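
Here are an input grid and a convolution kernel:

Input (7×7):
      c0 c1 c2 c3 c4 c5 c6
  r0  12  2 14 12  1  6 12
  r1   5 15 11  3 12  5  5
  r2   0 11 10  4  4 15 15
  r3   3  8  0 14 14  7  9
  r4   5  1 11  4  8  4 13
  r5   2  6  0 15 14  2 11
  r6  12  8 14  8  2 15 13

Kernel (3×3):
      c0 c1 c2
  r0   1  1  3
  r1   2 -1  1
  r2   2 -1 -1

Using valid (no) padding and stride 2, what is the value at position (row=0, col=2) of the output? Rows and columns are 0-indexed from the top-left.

The receptive field on the input at this output position is [1 6 12 / 12 5 5 / 4 15 15]. Elementwise product with the kernel and sum: 1·1 + 6·1 + 12·3 + 12·2 + 5·-1 + 5·1 + 4·2 + 15·-1 + 15·-1.

45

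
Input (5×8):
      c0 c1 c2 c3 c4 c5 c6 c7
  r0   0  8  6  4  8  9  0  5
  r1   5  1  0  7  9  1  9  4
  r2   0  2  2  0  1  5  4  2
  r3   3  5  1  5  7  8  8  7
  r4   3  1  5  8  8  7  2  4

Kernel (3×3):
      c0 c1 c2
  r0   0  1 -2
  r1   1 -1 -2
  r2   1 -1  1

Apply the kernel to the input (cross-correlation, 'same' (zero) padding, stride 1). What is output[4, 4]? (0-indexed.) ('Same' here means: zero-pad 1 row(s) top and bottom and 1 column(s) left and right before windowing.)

-23

The receptive field on the zero-padded input at this output position is [5 7 8 / 8 8 7 / 0 0 0]. Elementwise product with the kernel and sum: 7·1 + 8·-2 + 8·1 + 8·-1 + 7·-2 + 0·1 + 0·-1 + 0·1.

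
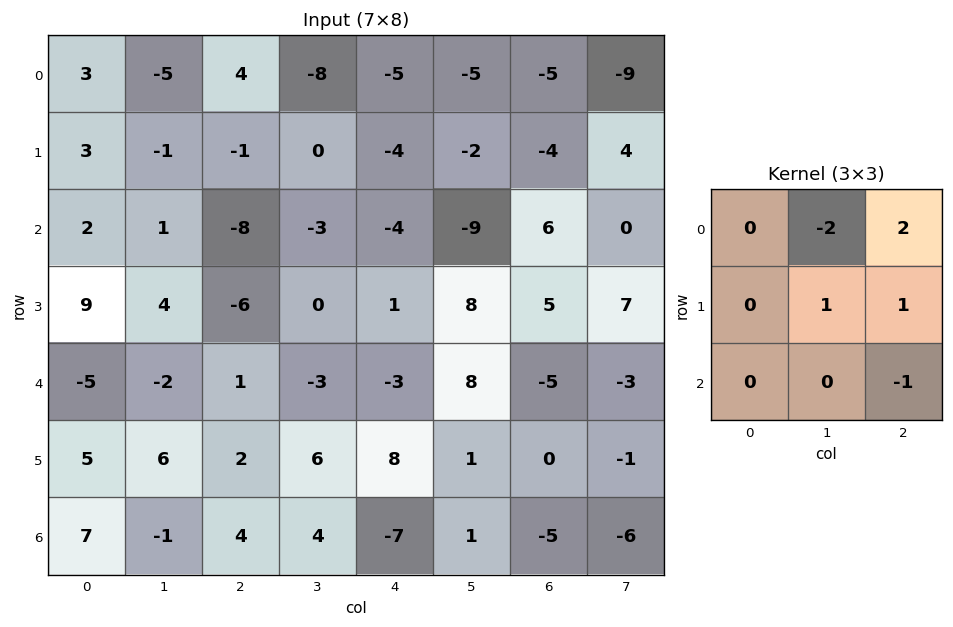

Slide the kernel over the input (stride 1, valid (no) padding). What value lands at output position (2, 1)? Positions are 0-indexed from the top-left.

The receptive field on the input at this output position is [1 -8 -3 / 4 -6 0 / -2 1 -3]. Elementwise product with the kernel and sum: -8·-2 + -3·2 + -6·1 + 0·1 + -3·-1.

7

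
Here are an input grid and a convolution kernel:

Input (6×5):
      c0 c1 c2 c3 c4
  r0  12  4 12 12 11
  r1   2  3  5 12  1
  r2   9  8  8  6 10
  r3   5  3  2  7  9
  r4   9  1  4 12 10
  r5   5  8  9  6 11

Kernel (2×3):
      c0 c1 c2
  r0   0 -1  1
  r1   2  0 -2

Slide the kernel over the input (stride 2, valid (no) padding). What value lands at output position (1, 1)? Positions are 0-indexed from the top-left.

-10

The receptive field on the input at this output position is [8 6 10 / 2 7 9]. Elementwise product with the kernel and sum: 6·-1 + 10·1 + 2·2 + 9·-2.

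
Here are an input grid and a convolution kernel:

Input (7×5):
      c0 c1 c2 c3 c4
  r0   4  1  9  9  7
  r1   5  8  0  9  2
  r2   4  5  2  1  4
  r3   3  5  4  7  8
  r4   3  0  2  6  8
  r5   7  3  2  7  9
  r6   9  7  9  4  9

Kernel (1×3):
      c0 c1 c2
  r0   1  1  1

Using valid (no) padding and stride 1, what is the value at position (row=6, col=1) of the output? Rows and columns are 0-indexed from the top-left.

20

The receptive field on the input at this output position is [7 9 4]. Elementwise product with the kernel and sum: 7·1 + 9·1 + 4·1.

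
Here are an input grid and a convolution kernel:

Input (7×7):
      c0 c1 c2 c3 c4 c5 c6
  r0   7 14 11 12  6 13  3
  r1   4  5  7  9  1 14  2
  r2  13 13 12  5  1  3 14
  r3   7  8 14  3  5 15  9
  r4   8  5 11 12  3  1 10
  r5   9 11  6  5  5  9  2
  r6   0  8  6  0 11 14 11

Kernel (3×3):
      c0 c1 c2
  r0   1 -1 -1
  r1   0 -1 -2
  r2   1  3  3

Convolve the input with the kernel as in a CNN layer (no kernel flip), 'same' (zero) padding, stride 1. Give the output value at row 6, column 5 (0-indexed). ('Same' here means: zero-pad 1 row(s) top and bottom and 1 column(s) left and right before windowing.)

The receptive field on the zero-padded input at this output position is [5 9 2 / 11 14 11 / 0 0 0]. Elementwise product with the kernel and sum: 5·1 + 9·-1 + 2·-1 + 14·-1 + 11·-2 + 0·1 + 0·3 + 0·3.

-42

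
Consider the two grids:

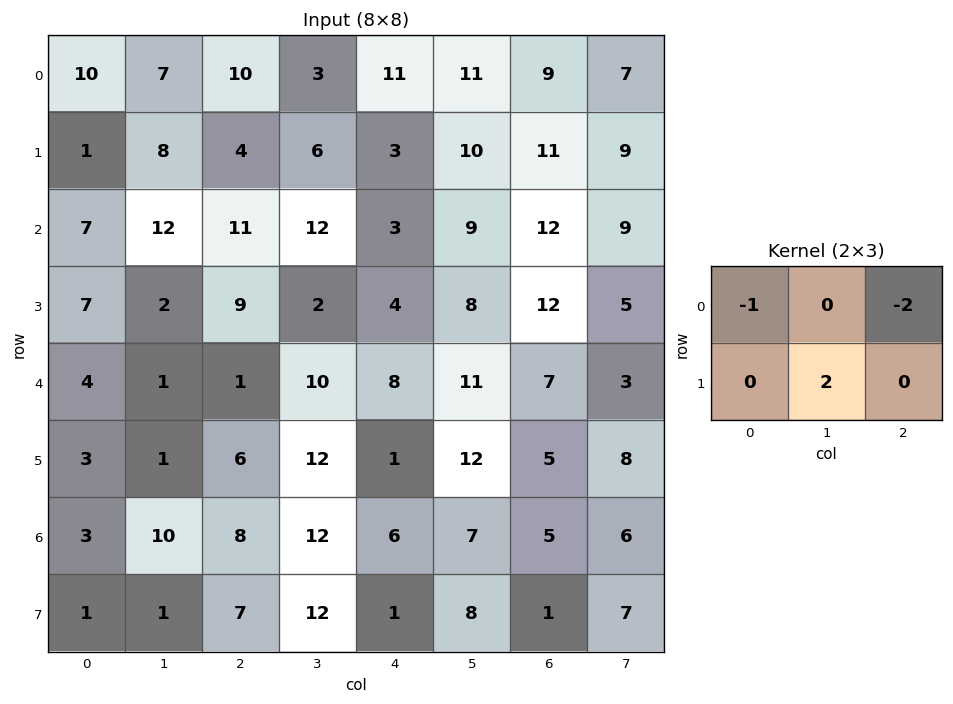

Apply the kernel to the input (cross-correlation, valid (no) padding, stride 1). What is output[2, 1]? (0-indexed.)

-18

The receptive field on the input at this output position is [12 11 12 / 2 9 2]. Elementwise product with the kernel and sum: 12·-1 + 12·-2 + 9·2.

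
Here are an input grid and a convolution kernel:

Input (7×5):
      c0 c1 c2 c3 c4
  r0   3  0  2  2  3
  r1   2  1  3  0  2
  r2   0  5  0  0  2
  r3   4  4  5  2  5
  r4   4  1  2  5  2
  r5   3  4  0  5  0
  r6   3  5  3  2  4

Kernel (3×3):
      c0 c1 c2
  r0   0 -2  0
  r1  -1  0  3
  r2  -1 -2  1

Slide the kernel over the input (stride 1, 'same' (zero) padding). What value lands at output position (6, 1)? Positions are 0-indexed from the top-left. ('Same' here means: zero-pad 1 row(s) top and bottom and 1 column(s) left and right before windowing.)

-2

The receptive field on the zero-padded input at this output position is [3 4 0 / 3 5 3 / 0 0 0]. Elementwise product with the kernel and sum: 4·-2 + 3·-1 + 3·3 + 0·-1 + 0·-2 + 0·1.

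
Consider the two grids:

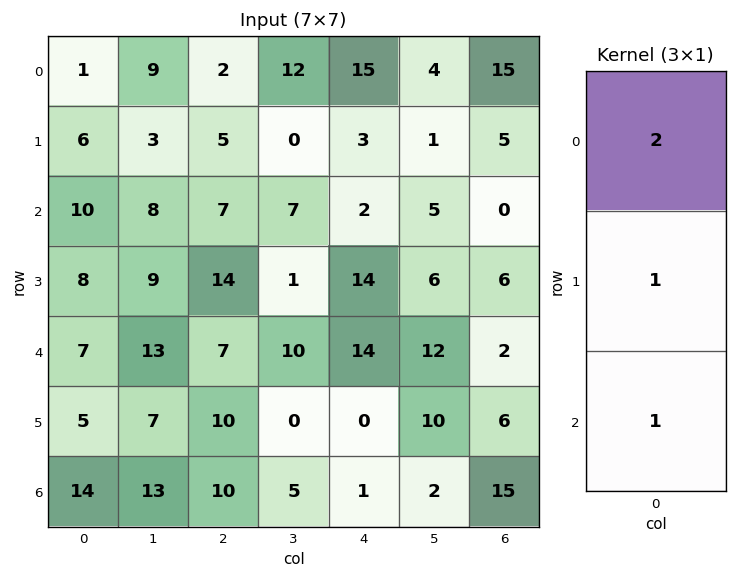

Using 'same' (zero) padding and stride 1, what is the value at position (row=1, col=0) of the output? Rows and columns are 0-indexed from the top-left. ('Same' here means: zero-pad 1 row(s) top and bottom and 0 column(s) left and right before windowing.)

The receptive field on the zero-padded input at this output position is [1 / 6 / 10]. Elementwise product with the kernel and sum: 1·2 + 6·1 + 10·1.

18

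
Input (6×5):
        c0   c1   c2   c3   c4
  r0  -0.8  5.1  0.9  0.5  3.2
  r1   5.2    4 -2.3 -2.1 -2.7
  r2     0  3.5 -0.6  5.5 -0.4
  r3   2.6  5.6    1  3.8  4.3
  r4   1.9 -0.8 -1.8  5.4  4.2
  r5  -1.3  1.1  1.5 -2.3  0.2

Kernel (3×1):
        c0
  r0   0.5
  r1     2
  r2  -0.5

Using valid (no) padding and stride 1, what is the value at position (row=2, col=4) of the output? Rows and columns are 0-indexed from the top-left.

6.3

The receptive field on the input at this output position is [-0.4 / 4.3 / 4.2]. Elementwise product with the kernel and sum: -0.4·0.5 + 4.3·2 + 4.2·-0.5.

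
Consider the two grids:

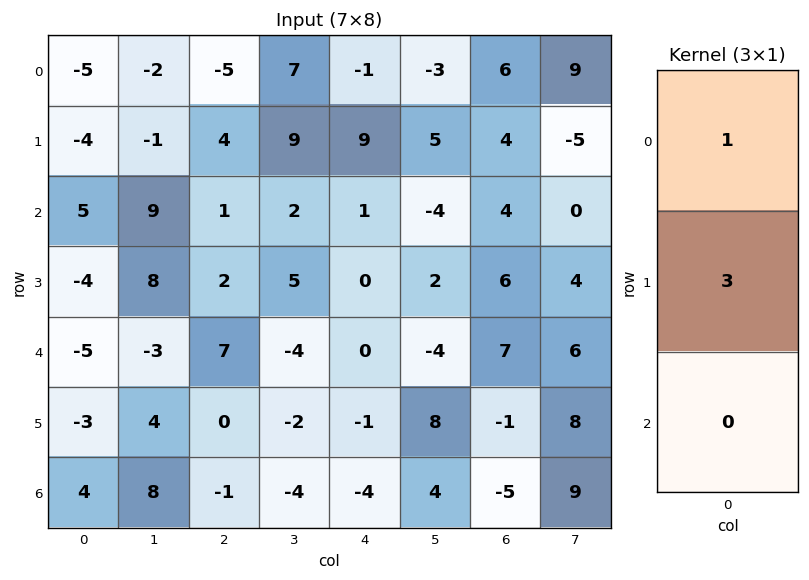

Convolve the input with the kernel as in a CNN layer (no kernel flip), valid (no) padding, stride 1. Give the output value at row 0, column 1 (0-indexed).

-5

The receptive field on the input at this output position is [-2 / -1 / 9]. Elementwise product with the kernel and sum: -2·1 + -1·3.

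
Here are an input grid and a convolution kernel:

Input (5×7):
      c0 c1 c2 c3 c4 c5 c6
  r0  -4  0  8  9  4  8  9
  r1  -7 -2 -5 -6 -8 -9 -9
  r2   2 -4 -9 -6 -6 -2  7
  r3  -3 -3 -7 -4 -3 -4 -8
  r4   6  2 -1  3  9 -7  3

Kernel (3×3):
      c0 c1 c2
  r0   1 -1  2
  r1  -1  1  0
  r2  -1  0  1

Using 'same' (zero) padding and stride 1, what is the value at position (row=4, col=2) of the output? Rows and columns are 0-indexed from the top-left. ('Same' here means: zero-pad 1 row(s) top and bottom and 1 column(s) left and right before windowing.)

The receptive field on the zero-padded input at this output position is [-3 -7 -4 / 2 -1 3 / 0 0 0]. Elementwise product with the kernel and sum: -3·1 + -7·-1 + -4·2 + 2·-1 + -1·1 + 0·-1 + 0·1.

-7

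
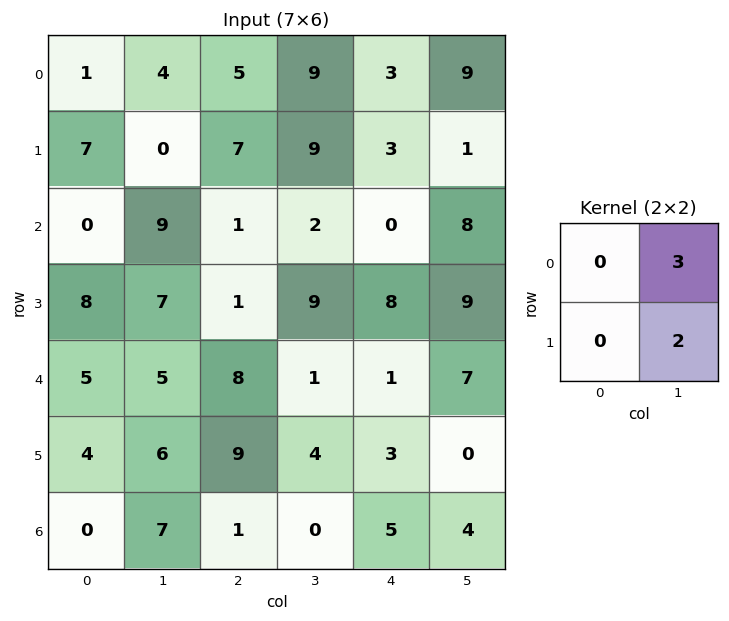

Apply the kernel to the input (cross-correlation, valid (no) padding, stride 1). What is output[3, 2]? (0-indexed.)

29

The receptive field on the input at this output position is [1 9 / 8 1]. Elementwise product with the kernel and sum: 9·3 + 1·2.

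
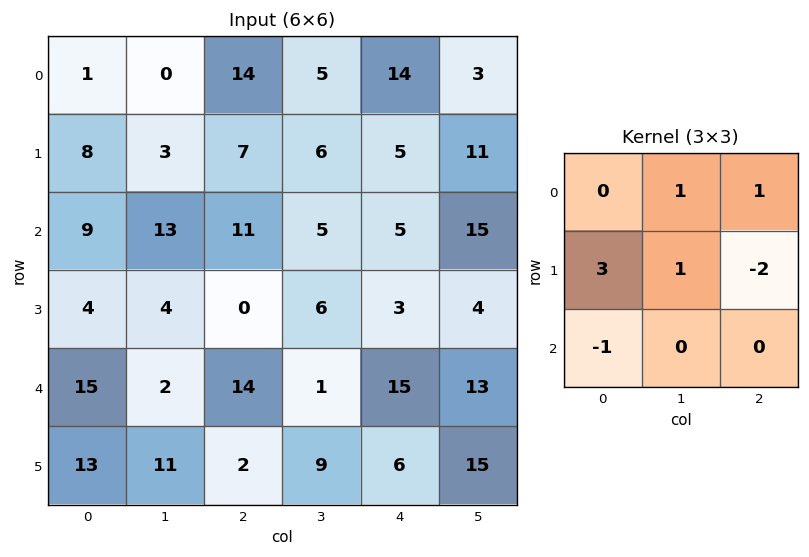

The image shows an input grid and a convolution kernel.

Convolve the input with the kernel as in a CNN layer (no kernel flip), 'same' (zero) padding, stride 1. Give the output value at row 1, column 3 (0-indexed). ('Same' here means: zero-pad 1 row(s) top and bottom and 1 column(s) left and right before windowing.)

25

The receptive field on the zero-padded input at this output position is [14 5 14 / 7 6 5 / 11 5 5]. Elementwise product with the kernel and sum: 5·1 + 14·1 + 7·3 + 6·1 + 5·-2 + 11·-1.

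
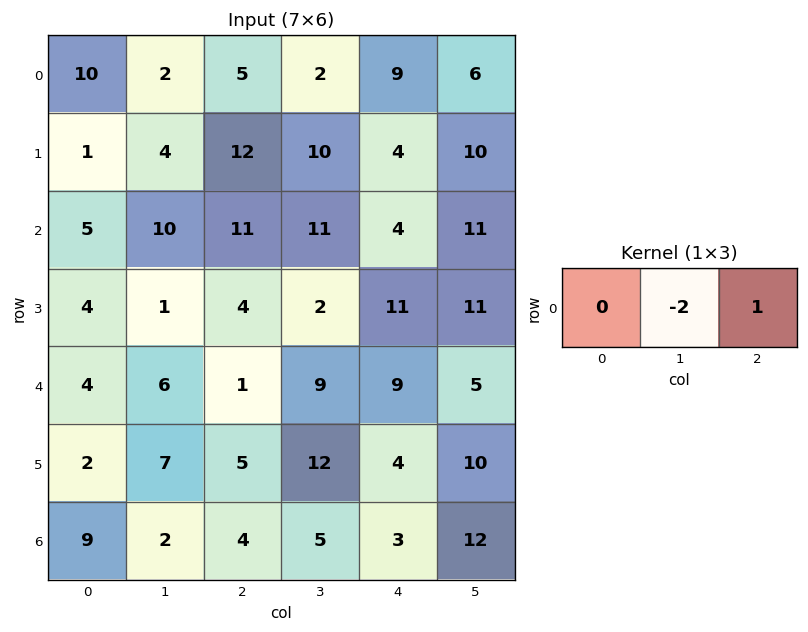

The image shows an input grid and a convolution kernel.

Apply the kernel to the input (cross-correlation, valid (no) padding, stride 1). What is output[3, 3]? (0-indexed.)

The receptive field on the input at this output position is [2 11 11]. Elementwise product with the kernel and sum: 11·-2 + 11·1.

-11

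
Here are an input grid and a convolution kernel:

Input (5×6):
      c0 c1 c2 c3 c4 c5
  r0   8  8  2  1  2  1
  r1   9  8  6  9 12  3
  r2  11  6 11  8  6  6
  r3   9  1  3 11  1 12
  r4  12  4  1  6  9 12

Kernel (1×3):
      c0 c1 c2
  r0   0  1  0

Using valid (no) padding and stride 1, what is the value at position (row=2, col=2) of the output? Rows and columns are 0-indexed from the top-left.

The receptive field on the input at this output position is [11 8 6]. Elementwise product with the kernel and sum: 8·1.

8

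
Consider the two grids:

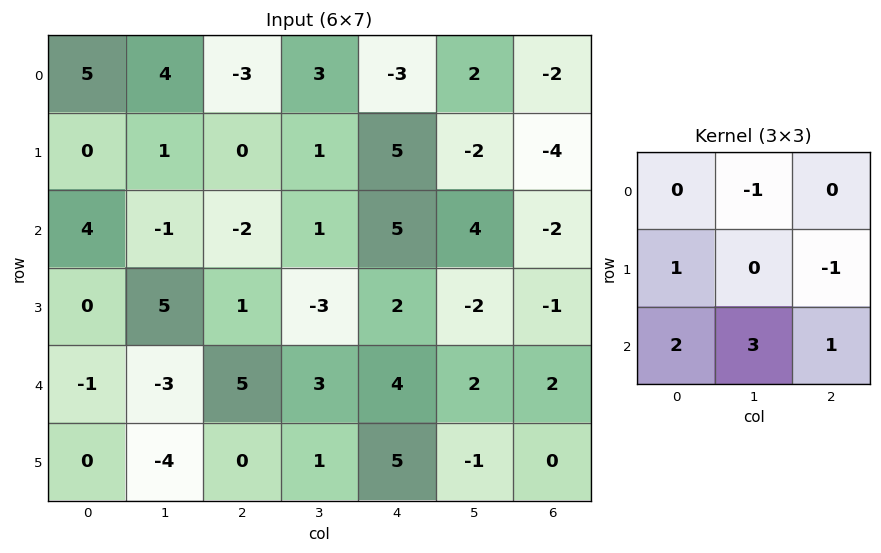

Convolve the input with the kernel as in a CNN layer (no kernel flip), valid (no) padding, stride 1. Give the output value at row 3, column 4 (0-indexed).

The receptive field on the input at this output position is [2 -2 -1 / 4 2 2 / 5 -1 0]. Elementwise product with the kernel and sum: -2·-1 + 4·1 + 2·-1 + 5·2 + -1·3 + 0·1.

11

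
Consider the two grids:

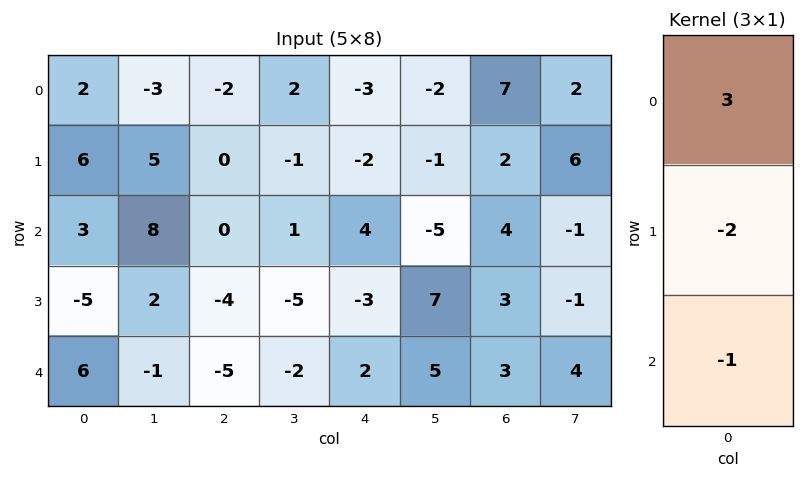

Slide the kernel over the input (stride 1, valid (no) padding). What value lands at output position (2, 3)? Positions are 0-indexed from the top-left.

15

The receptive field on the input at this output position is [1 / -5 / -2]. Elementwise product with the kernel and sum: 1·3 + -5·-2 + -2·-1.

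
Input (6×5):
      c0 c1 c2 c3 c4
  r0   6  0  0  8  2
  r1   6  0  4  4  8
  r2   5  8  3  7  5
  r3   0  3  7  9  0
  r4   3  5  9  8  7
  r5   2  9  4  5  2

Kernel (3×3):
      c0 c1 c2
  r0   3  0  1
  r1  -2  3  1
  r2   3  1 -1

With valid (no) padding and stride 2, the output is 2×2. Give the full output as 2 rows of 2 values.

30 25
39 55

Output[0,0]: The receptive field on the input at this output position is [6 0 0 / 6 0 4 / 5 8 3]. Elementwise product with the kernel and sum: 6·3 + 0·1 + 6·-2 + 0·3 + 4·1 + 5·3 + 8·1 + 3·-1.
Output[0,1]: The receptive field on the input at this output position is [0 8 2 / 4 4 8 / 3 7 5]. Elementwise product with the kernel and sum: 0·3 + 2·1 + 4·-2 + 4·3 + 8·1 + 3·3 + 7·1 + 5·-1.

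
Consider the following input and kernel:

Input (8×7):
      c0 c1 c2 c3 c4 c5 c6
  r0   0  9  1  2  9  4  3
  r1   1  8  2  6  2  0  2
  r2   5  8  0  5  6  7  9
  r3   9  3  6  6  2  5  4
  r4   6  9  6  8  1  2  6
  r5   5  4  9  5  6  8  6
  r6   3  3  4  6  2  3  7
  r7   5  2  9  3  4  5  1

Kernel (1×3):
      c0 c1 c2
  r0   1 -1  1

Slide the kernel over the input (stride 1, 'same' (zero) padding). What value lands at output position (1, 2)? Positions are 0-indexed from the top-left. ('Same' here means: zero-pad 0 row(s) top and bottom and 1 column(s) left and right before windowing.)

The receptive field on the zero-padded input at this output position is [8 2 6]. Elementwise product with the kernel and sum: 8·1 + 2·-1 + 6·1.

12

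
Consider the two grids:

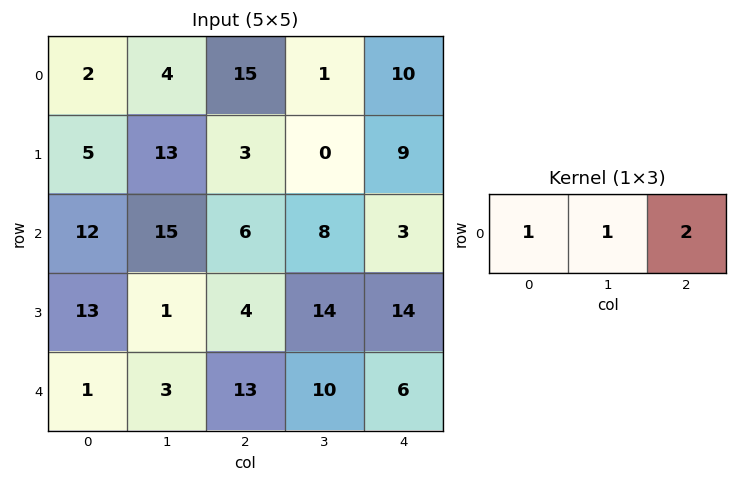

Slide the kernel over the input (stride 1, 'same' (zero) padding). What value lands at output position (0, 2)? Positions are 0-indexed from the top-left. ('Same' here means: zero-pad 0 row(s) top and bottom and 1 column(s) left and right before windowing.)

The receptive field on the zero-padded input at this output position is [4 15 1]. Elementwise product with the kernel and sum: 4·1 + 15·1 + 1·2.

21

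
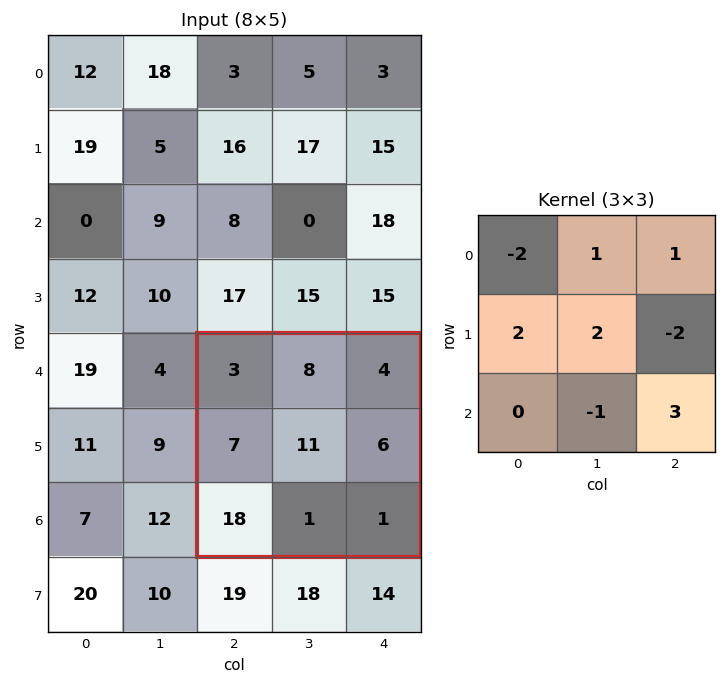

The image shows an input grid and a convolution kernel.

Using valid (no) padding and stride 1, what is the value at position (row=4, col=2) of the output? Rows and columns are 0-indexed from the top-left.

The receptive field on the input at this output position is [3 8 4 / 7 11 6 / 18 1 1]. Elementwise product with the kernel and sum: 3·-2 + 8·1 + 4·1 + 7·2 + 11·2 + 6·-2 + 1·-1 + 1·3.

32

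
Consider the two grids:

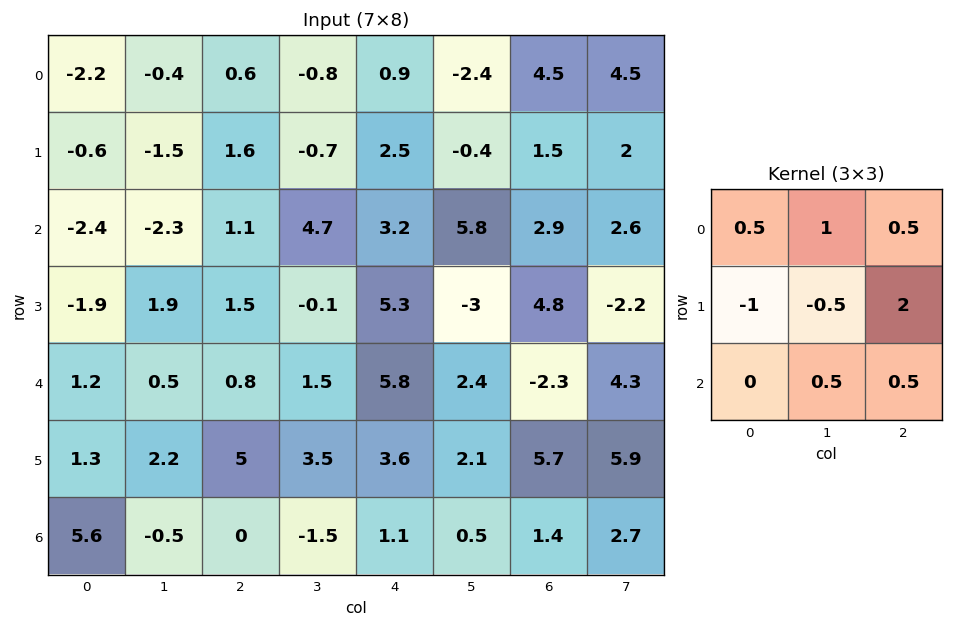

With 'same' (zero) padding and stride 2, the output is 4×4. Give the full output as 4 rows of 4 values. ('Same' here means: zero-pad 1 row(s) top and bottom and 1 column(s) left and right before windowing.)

Output[0,0]: The receptive field on the zero-padded input at this output position is [0 0 0 / 0 -2.2 -0.4 / 0 -0.6 -1.5]. Elementwise product with the kernel and sum: 0·0.5 + 0·1 + 0·0.5 + 0·-1 + -2.2·-0.5 + -0.4·2 + -0.6·0.5 + -1.5·0.5.

-0.75 -1.05 -3.4 10.9
-4.75 12.35 8.4 1.55
1.2 8.75 7 15.35
-1.4 5.35 8.35 13.9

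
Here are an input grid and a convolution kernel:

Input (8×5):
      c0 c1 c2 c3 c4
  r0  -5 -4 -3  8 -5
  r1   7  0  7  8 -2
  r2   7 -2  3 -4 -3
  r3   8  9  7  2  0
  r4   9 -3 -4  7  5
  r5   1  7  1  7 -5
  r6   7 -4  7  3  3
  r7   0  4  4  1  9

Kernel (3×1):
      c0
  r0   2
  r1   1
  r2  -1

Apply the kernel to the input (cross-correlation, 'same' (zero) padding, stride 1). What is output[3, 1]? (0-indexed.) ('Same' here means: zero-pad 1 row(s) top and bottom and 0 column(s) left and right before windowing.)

8

The receptive field on the zero-padded input at this output position is [-2 / 9 / -3]. Elementwise product with the kernel and sum: -2·2 + 9·1 + -3·-1.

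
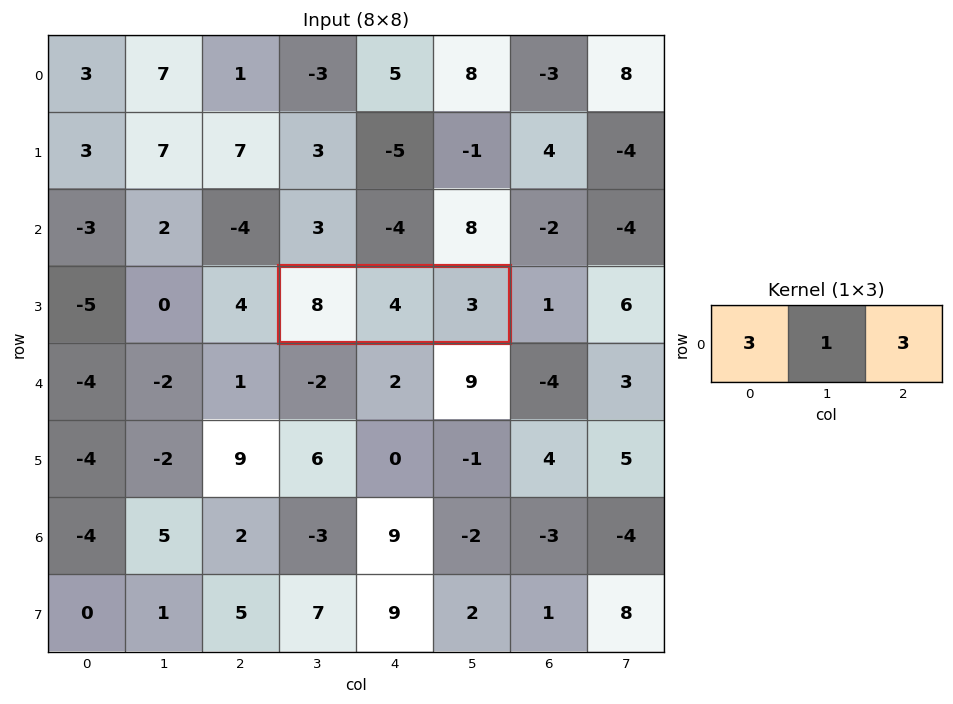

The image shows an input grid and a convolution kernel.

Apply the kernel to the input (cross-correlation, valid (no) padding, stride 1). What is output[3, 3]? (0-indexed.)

The receptive field on the input at this output position is [8 4 3]. Elementwise product with the kernel and sum: 8·3 + 4·1 + 3·3.

37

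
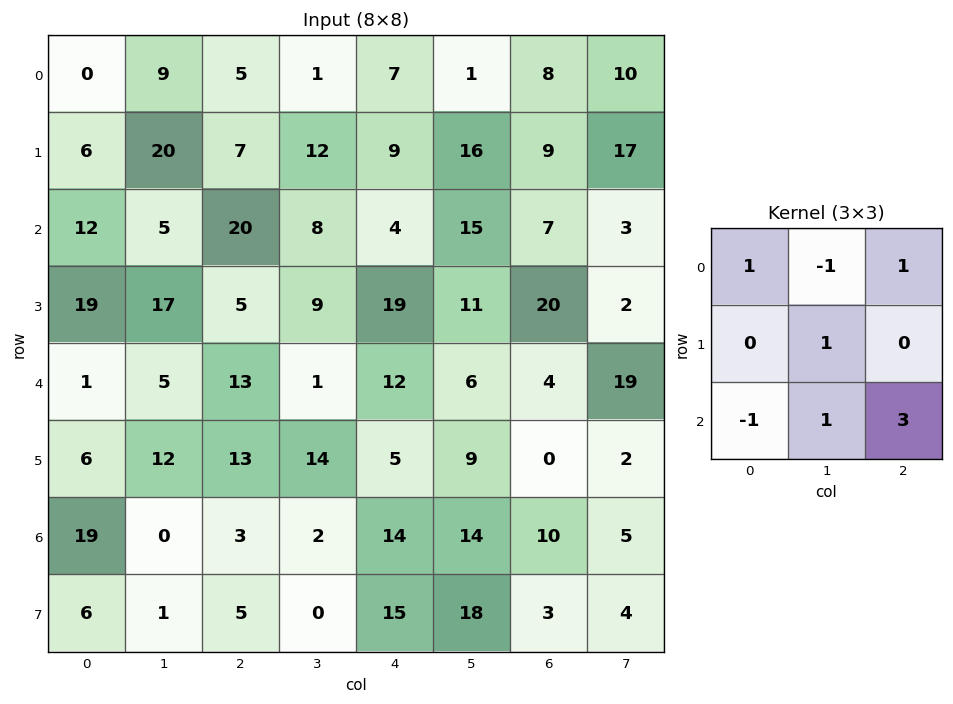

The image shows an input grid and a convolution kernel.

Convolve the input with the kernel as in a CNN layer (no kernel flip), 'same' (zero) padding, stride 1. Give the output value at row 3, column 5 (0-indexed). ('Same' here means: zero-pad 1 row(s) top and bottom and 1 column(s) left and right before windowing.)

The receptive field on the zero-padded input at this output position is [4 15 7 / 19 11 20 / 12 6 4]. Elementwise product with the kernel and sum: 4·1 + 15·-1 + 7·1 + 11·1 + 12·-1 + 6·1 + 4·3.

13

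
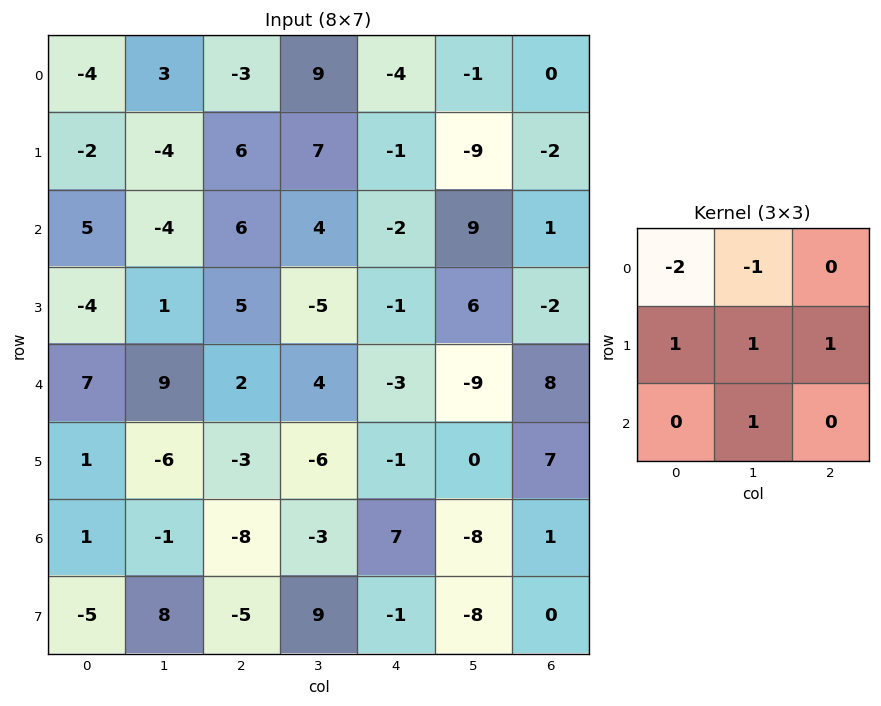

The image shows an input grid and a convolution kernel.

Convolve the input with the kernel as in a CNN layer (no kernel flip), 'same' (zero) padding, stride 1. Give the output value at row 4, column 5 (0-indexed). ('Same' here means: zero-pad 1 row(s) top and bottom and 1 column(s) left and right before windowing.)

The receptive field on the zero-padded input at this output position is [-1 6 -2 / -3 -9 8 / -1 0 7]. Elementwise product with the kernel and sum: -1·-2 + 6·-1 + -3·1 + -9·1 + 8·1 + 0·1.

-8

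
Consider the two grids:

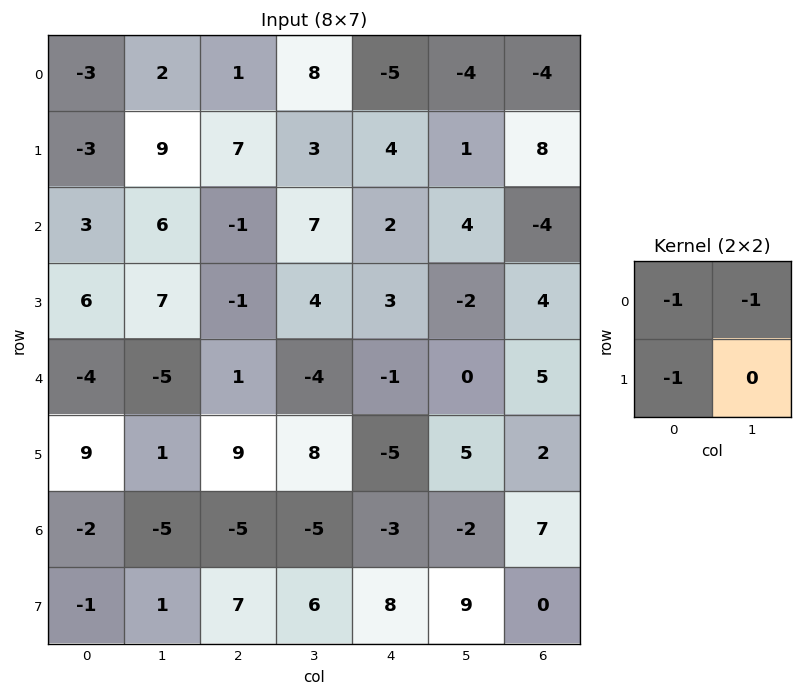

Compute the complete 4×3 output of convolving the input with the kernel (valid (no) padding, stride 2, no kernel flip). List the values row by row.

Output[0,0]: The receptive field on the input at this output position is [-3 2 / -3 9]. Elementwise product with the kernel and sum: -3·-1 + 2·-1 + -3·-1.

4 -16 5
-15 -5 -9
0 -6 6
8 3 -3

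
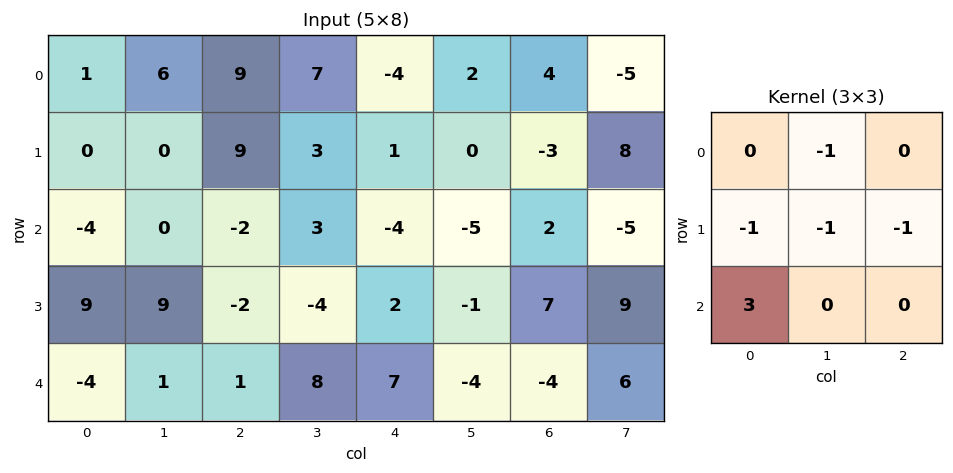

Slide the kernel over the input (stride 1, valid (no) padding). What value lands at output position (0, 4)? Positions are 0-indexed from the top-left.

-12

The receptive field on the input at this output position is [-4 2 4 / 1 0 -3 / -4 -5 2]. Elementwise product with the kernel and sum: 2·-1 + 1·-1 + 0·-1 + -3·-1 + -4·3.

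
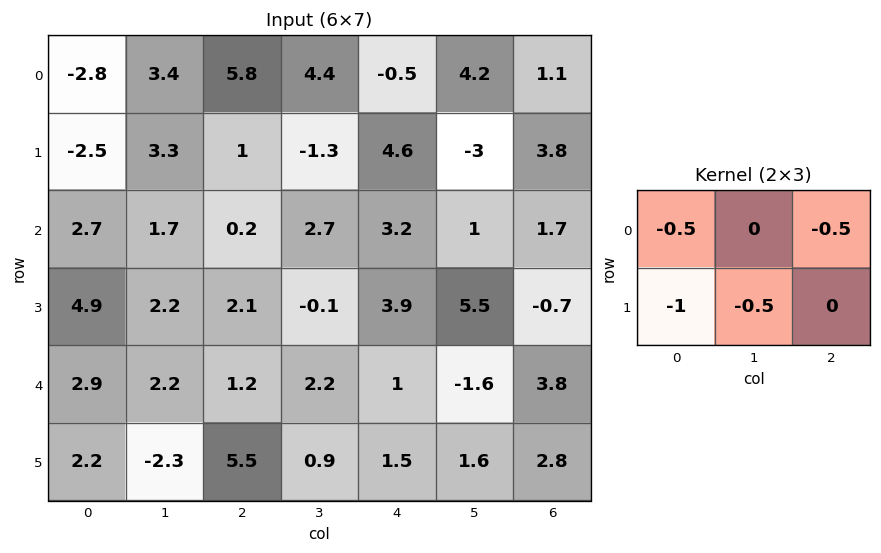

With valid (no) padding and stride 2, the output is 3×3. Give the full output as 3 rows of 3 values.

-0.65 -3 -3.4
-7.45 -3.75 -9.1
-3.1 -7.05 -4.7

Output[0,0]: The receptive field on the input at this output position is [-2.8 3.4 5.8 / -2.5 3.3 1]. Elementwise product with the kernel and sum: -2.8·-0.5 + 5.8·-0.5 + -2.5·-1 + 3.3·-0.5.
Output[0,1]: The receptive field on the input at this output position is [5.8 4.4 -0.5 / 1 -1.3 4.6]. Elementwise product with the kernel and sum: 5.8·-0.5 + -0.5·-0.5 + 1·-1 + -1.3·-0.5.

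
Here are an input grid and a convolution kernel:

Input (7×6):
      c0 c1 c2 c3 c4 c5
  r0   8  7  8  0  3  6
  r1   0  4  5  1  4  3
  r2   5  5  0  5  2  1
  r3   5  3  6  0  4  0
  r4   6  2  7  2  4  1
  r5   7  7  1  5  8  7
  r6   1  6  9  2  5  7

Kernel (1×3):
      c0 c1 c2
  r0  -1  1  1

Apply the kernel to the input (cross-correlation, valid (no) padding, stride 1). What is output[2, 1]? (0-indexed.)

0

The receptive field on the input at this output position is [5 0 5]. Elementwise product with the kernel and sum: 5·-1 + 0·1 + 5·1.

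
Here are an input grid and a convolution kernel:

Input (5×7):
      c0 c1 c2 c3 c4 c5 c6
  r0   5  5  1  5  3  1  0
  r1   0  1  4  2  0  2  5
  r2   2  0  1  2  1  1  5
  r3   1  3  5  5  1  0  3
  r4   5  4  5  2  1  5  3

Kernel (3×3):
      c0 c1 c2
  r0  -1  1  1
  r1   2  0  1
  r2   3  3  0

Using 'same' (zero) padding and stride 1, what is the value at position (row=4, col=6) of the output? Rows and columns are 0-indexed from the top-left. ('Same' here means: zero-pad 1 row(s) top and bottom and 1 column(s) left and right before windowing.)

The receptive field on the zero-padded input at this output position is [0 3 0 / 5 3 0 / 0 0 0]. Elementwise product with the kernel and sum: 0·-1 + 3·1 + 0·1 + 5·2 + 0·1 + 0·3 + 0·3.

13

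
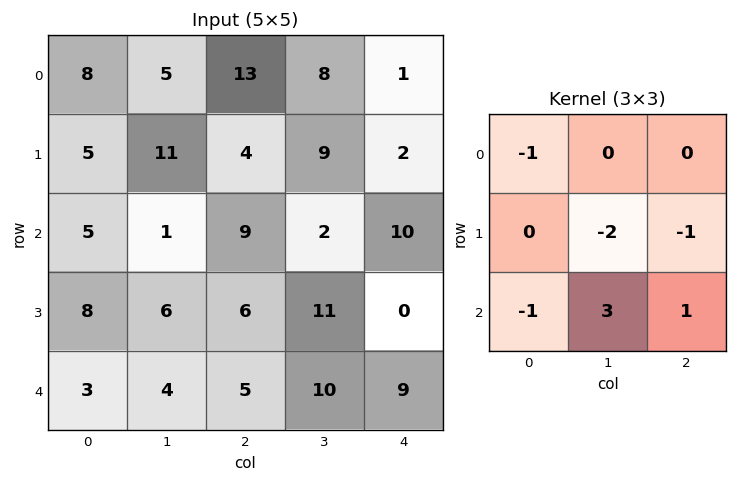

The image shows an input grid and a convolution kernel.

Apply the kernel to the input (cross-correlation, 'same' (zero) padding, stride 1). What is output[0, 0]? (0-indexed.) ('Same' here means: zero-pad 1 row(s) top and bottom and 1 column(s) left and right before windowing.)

5

The receptive field on the zero-padded input at this output position is [0 0 0 / 0 8 5 / 0 5 11]. Elementwise product with the kernel and sum: 0·-1 + 8·-2 + 5·-1 + 0·-1 + 5·3 + 11·1.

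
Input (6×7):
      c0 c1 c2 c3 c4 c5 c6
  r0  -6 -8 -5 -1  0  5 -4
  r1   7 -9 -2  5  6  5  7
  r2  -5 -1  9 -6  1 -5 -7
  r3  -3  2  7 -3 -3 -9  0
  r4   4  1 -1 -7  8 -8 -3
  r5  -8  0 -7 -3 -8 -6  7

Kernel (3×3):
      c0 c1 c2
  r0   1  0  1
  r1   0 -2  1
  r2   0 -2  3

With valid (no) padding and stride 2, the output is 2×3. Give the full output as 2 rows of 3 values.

34 6 -18
2 51 19

Output[0,0]: The receptive field on the input at this output position is [-6 -8 -5 / 7 -9 -2 / -5 -1 9]. Elementwise product with the kernel and sum: -6·1 + -5·1 + -9·-2 + -2·1 + -1·-2 + 9·3.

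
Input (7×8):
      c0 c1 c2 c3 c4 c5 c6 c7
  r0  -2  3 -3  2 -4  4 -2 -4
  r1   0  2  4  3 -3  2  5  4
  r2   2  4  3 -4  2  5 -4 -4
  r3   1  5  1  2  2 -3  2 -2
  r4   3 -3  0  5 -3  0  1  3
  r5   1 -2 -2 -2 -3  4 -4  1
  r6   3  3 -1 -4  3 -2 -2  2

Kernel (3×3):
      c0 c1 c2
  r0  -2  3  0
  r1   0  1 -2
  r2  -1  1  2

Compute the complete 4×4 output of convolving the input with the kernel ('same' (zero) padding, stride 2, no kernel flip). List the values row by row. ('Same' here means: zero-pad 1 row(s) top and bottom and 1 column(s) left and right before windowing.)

Output[0,0]: The receptive field on the zero-padded input at this output position is [0 0 0 / 0 -2 3 / 0 0 2]. Elementwise product with the kernel and sum: 0·-2 + 0·3 + -2·1 + 3·-2 + 0·-1 + 0·1 + 2·2.

-4 1 -14 17
5 19 -29 16
9 -21 6 1
0 5 2 -26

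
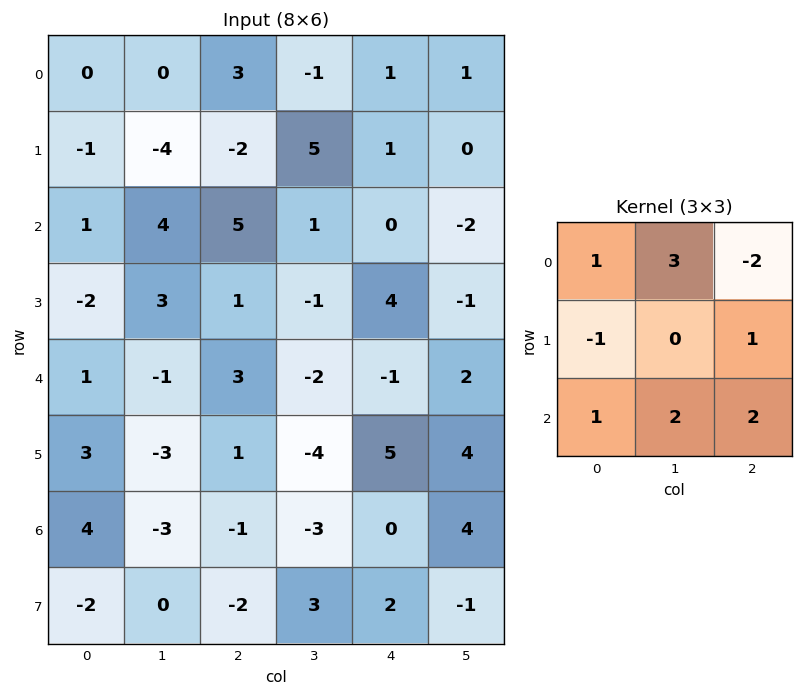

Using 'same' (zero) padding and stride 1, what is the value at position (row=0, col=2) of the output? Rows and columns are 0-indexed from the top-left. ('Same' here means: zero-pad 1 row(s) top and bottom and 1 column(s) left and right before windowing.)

The receptive field on the zero-padded input at this output position is [0 0 0 / 0 3 -1 / -4 -2 5]. Elementwise product with the kernel and sum: 0·1 + 0·3 + 0·-2 + 0·-1 + -1·1 + -4·1 + -2·2 + 5·2.

1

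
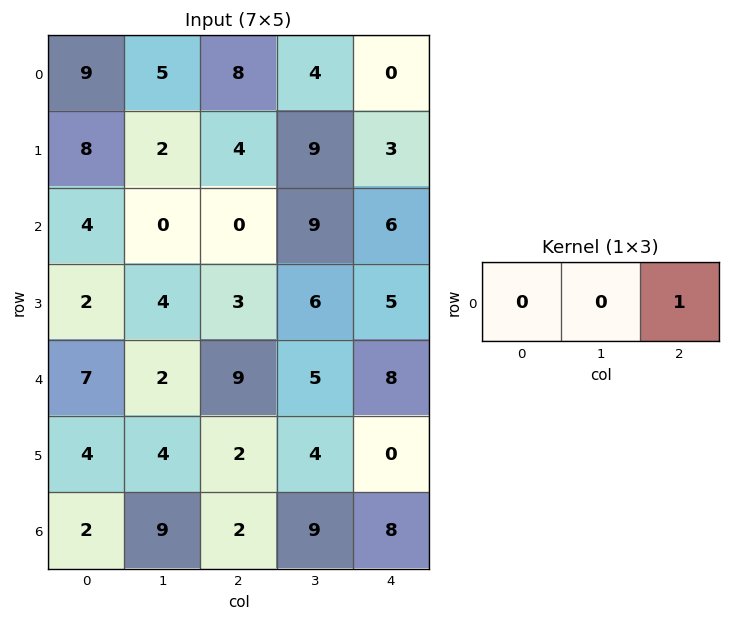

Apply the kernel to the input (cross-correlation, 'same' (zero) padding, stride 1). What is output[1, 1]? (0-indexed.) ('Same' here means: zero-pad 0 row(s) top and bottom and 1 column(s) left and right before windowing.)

4

The receptive field on the zero-padded input at this output position is [8 2 4]. Elementwise product with the kernel and sum: 4·1.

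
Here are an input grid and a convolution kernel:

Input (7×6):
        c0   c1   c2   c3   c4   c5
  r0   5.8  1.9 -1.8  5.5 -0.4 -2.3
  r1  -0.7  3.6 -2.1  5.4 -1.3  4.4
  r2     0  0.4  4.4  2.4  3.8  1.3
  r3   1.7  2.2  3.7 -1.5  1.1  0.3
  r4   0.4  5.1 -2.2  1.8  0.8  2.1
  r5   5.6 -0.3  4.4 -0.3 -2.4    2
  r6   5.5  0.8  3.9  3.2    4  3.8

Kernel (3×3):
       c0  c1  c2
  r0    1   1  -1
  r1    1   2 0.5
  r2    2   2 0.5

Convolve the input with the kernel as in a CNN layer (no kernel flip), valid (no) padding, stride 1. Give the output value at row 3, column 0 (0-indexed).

22.5

The receptive field on the input at this output position is [1.7 2.2 3.7 / 0.4 5.1 -2.2 / 5.6 -0.3 4.4]. Elementwise product with the kernel and sum: 1.7·1 + 2.2·1 + 3.7·-1 + 0.4·1 + 5.1·2 + -2.2·0.5 + 5.6·2 + -0.3·2 + 4.4·0.5.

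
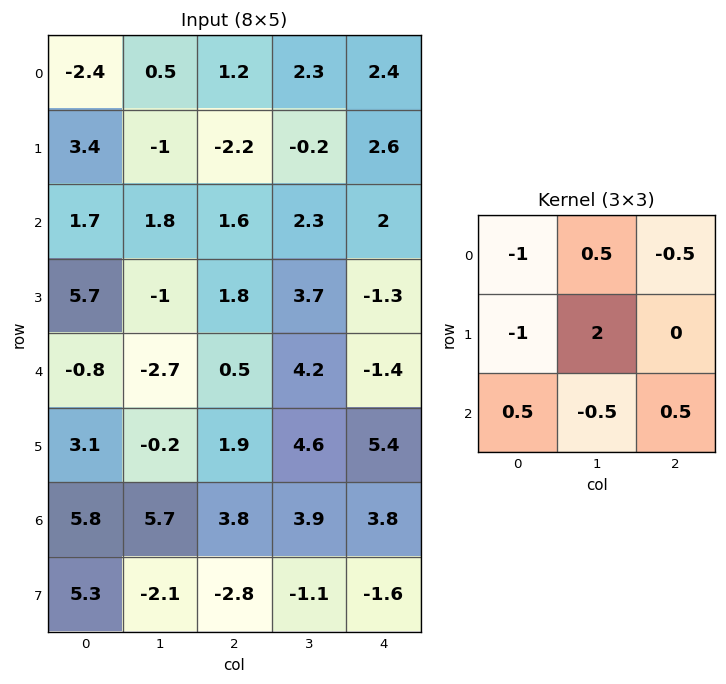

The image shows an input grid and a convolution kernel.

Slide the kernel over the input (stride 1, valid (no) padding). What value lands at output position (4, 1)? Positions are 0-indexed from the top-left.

7.75

The receptive field on the input at this output position is [-2.7 0.5 4.2 / -0.2 1.9 4.6 / 5.7 3.8 3.9]. Elementwise product with the kernel and sum: -2.7·-1 + 0.5·0.5 + 4.2·-0.5 + -0.2·-1 + 1.9·2 + 5.7·0.5 + 3.8·-0.5 + 3.9·0.5.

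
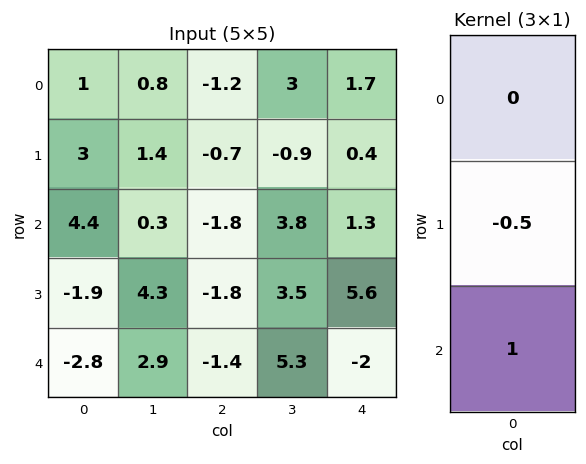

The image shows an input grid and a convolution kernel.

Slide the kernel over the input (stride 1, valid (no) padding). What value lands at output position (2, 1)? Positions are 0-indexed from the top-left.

The receptive field on the input at this output position is [0.3 / 4.3 / 2.9]. Elementwise product with the kernel and sum: 4.3·-0.5 + 2.9·1.

0.75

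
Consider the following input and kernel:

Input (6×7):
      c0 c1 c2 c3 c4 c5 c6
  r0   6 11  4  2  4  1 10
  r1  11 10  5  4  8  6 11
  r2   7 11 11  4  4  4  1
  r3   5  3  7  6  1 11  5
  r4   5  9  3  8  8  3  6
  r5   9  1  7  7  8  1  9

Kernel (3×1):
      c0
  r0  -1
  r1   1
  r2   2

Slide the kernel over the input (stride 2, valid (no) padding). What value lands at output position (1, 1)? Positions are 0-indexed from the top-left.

2

The receptive field on the input at this output position is [11 / 7 / 3]. Elementwise product with the kernel and sum: 11·-1 + 7·1 + 3·2.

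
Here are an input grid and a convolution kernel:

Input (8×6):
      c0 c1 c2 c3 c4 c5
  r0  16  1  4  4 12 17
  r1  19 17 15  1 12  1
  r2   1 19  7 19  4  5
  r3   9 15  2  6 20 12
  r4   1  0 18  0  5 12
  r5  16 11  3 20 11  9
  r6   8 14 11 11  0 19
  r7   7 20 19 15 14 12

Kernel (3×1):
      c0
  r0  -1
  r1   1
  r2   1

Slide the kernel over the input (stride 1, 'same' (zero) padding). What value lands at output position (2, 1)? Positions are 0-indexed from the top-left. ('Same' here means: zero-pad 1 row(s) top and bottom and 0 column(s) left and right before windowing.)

17

The receptive field on the zero-padded input at this output position is [17 / 19 / 15]. Elementwise product with the kernel and sum: 17·-1 + 19·1 + 15·1.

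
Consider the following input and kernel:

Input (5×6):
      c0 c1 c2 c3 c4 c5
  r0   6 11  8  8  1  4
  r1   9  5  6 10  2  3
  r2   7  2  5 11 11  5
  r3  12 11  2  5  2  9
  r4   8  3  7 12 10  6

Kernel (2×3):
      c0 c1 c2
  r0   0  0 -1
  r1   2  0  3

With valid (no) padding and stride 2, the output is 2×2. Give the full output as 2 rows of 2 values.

28 17
25 -1

Output[0,0]: The receptive field on the input at this output position is [6 11 8 / 9 5 6]. Elementwise product with the kernel and sum: 8·-1 + 9·2 + 6·3.
Output[0,1]: The receptive field on the input at this output position is [8 8 1 / 6 10 2]. Elementwise product with the kernel and sum: 1·-1 + 6·2 + 2·3.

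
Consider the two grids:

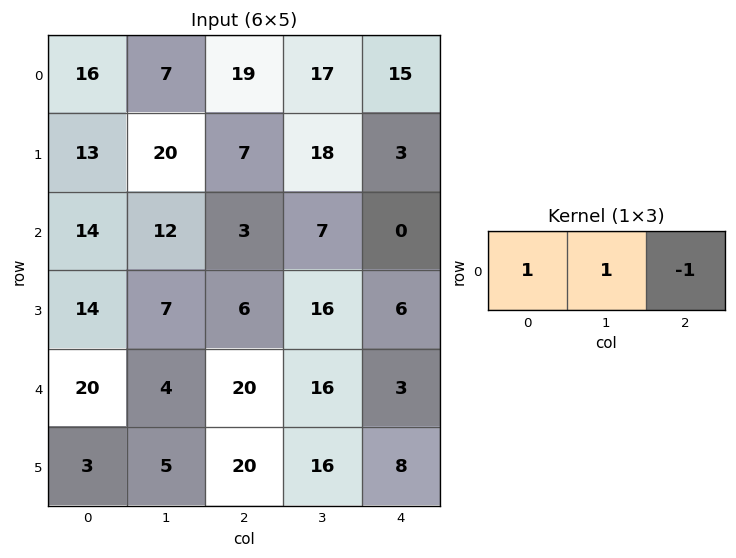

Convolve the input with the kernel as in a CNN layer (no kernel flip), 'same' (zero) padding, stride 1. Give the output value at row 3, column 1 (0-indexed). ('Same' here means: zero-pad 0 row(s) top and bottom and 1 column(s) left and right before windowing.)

The receptive field on the zero-padded input at this output position is [14 7 6]. Elementwise product with the kernel and sum: 14·1 + 7·1 + 6·-1.

15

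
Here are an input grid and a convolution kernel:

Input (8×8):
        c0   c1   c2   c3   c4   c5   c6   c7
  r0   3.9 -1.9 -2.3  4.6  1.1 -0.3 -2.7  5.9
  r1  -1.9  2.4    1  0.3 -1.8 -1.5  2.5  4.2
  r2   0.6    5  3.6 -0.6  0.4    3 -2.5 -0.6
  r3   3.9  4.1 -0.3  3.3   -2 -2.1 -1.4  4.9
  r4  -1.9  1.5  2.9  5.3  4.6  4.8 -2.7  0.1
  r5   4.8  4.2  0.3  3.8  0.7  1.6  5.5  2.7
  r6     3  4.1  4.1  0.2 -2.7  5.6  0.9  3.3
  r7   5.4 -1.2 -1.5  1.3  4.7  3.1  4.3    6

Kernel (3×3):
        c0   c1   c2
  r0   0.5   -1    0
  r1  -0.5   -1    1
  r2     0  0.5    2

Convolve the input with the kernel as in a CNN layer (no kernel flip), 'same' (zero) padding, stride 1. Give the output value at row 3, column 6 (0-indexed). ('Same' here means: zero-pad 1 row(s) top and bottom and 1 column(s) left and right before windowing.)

10.2

The receptive field on the zero-padded input at this output position is [3 -2.5 -0.6 / -2.1 -1.4 4.9 / 4.8 -2.7 0.1]. Elementwise product with the kernel and sum: 3·0.5 + -2.5·-1 + -2.1·-0.5 + -1.4·-1 + 4.9·1 + -2.7·0.5 + 0.1·2.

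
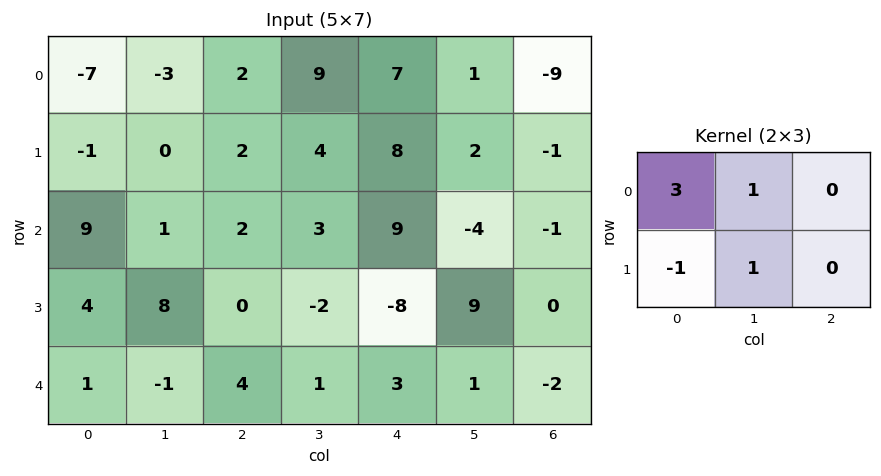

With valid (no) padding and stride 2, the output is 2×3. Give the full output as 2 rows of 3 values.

-23 17 16
32 7 40

Output[0,0]: The receptive field on the input at this output position is [-7 -3 2 / -1 0 2]. Elementwise product with the kernel and sum: -7·3 + -3·1 + -1·-1 + 0·1.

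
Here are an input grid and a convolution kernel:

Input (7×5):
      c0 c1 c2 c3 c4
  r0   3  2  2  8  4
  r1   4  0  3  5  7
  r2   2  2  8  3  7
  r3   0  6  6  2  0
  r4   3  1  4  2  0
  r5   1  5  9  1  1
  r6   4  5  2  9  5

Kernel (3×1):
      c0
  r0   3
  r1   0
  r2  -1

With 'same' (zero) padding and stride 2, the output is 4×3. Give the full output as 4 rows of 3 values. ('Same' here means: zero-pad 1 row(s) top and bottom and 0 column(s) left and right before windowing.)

Output[0,0]: The receptive field on the zero-padded input at this output position is [0 / 3 / 4]. Elementwise product with the kernel and sum: 0·3 + 4·-1.
Output[0,1]: The receptive field on the zero-padded input at this output position is [0 / 2 / 3]. Elementwise product with the kernel and sum: 0·3 + 3·-1.

-4 -3 -7
12 3 21
-1 9 -1
3 27 3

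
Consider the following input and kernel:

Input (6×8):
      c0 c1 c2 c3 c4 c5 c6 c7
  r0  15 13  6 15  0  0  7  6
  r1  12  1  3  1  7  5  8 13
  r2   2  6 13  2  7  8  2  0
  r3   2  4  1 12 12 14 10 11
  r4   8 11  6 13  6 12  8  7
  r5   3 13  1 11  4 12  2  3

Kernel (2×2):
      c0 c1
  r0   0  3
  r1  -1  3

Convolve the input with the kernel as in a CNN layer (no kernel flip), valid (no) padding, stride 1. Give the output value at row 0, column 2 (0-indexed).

The receptive field on the input at this output position is [6 15 / 3 1]. Elementwise product with the kernel and sum: 15·3 + 3·-1 + 1·3.

45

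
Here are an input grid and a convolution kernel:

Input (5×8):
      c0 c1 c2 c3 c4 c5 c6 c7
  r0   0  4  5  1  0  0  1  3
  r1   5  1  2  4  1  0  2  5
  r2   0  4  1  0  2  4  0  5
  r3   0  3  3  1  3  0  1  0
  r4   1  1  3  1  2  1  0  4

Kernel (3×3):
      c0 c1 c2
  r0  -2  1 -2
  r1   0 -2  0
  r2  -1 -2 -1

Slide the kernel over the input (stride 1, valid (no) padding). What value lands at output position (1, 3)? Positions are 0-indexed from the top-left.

-18

The receptive field on the input at this output position is [4 1 0 / 0 2 4 / 1 3 0]. Elementwise product with the kernel and sum: 4·-2 + 1·1 + 0·-2 + 2·-2 + 1·-1 + 3·-2 + 0·-1.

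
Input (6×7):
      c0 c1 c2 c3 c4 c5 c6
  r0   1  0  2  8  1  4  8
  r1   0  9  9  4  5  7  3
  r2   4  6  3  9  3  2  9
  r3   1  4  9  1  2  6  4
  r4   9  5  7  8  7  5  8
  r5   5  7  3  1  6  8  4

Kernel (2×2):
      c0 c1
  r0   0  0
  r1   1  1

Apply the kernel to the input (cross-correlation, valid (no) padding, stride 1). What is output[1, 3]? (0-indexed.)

12

The receptive field on the input at this output position is [4 5 / 9 3]. Elementwise product with the kernel and sum: 9·1 + 3·1.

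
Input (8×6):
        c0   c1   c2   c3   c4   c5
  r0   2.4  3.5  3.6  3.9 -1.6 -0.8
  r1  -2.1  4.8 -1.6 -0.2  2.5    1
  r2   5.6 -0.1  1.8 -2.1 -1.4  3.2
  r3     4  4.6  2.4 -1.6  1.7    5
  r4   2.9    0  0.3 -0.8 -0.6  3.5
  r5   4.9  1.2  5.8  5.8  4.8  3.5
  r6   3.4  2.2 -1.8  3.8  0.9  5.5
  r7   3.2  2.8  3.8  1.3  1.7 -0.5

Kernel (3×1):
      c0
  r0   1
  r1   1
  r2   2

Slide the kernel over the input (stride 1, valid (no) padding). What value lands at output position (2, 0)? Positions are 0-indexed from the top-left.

The receptive field on the input at this output position is [5.6 / 4 / 2.9]. Elementwise product with the kernel and sum: 5.6·1 + 4·1 + 2.9·2.

15.4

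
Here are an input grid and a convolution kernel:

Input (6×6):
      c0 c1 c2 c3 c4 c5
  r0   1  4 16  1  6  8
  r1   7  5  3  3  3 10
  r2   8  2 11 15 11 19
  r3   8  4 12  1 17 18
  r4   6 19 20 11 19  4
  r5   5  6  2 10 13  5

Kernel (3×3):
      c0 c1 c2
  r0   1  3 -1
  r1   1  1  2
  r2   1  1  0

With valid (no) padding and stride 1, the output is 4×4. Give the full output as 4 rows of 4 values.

25 78 51 63
63 70 70 84
64 77 123 113
84 108 79 95

Output[0,0]: The receptive field on the input at this output position is [1 4 16 / 7 5 3 / 8 2 11]. Elementwise product with the kernel and sum: 1·1 + 4·3 + 16·-1 + 7·1 + 5·1 + 3·2 + 8·1 + 2·1.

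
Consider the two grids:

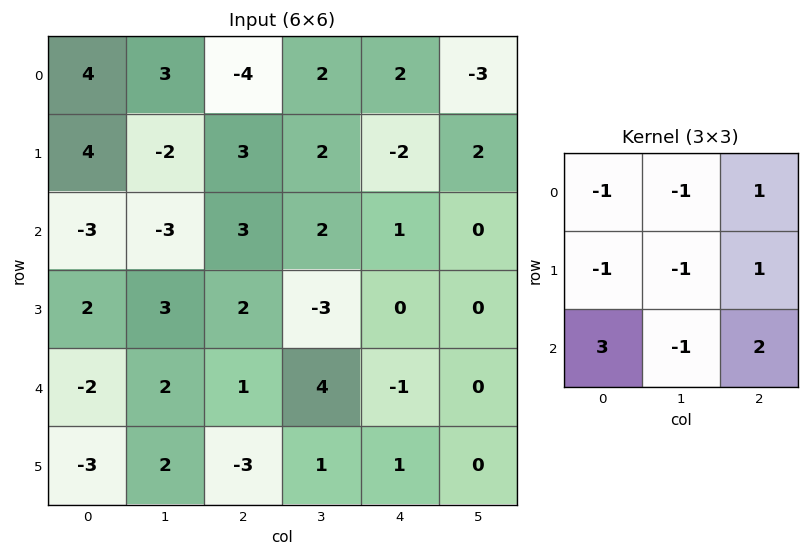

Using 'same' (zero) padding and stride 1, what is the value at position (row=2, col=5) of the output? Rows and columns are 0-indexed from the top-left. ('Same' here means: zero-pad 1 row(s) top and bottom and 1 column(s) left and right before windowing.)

The receptive field on the zero-padded input at this output position is [-2 2 0 / 1 0 0 / 0 0 0]. Elementwise product with the kernel and sum: -2·-1 + 2·-1 + 0·1 + 1·-1 + 0·-1 + 0·1 + 0·3 + 0·-1 + 0·2.

-1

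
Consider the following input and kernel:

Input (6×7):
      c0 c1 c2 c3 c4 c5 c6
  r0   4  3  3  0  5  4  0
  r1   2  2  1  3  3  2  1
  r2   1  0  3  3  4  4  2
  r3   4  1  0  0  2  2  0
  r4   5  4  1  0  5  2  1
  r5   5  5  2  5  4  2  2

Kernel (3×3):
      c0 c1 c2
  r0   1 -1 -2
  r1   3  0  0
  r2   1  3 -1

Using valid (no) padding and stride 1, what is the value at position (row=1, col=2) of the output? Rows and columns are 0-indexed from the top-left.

-1

The receptive field on the input at this output position is [1 3 3 / 3 3 4 / 0 0 2]. Elementwise product with the kernel and sum: 1·1 + 3·-1 + 3·-2 + 3·3 + 0·1 + 0·3 + 2·-1.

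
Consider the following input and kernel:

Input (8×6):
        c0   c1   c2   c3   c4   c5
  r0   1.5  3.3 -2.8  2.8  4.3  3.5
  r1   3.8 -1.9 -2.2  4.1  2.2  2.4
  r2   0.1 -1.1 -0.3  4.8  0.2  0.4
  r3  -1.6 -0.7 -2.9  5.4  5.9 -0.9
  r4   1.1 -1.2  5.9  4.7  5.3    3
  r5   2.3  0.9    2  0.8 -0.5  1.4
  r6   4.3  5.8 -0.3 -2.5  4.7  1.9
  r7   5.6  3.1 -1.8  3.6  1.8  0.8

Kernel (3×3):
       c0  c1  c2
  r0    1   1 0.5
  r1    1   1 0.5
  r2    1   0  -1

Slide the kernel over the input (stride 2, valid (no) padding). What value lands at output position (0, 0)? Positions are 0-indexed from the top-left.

The receptive field on the input at this output position is [1.5 3.3 -2.8 / 3.8 -1.9 -2.2 / 0.1 -1.1 -0.3]. Elementwise product with the kernel and sum: 1.5·1 + 3.3·1 + -2.8·0.5 + 3.8·1 + -1.9·1 + -2.2·0.5 + 0.1·1 + -0.3·-1.

4.6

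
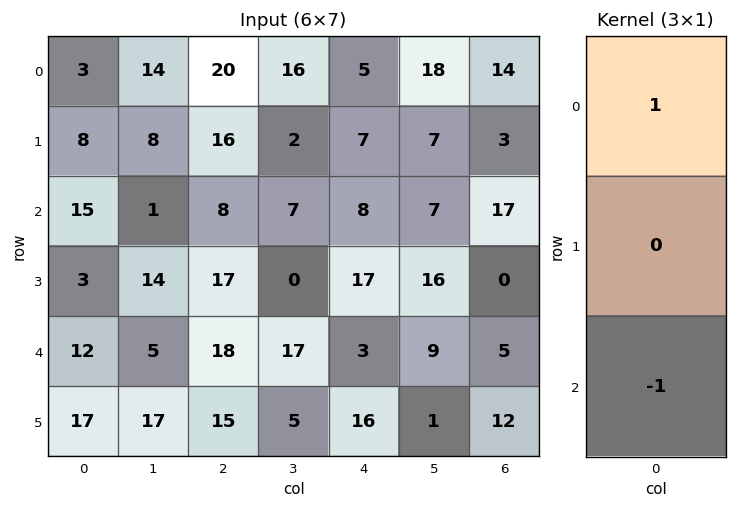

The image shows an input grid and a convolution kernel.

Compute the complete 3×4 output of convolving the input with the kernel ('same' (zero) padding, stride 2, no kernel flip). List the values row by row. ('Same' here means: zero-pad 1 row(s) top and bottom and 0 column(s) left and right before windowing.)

Output[0,0]: The receptive field on the zero-padded input at this output position is [0 / 3 / 8]. Elementwise product with the kernel and sum: 0·1 + 8·-1.

-8 -16 -7 -3
5 -1 -10 3
-14 2 1 -12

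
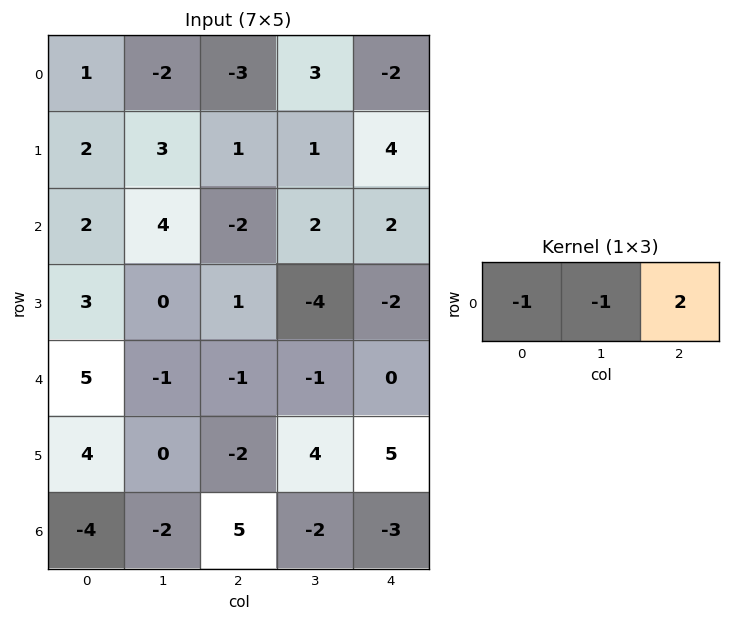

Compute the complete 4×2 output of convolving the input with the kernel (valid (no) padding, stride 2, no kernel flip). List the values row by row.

-5 -4
-10 4
-6 2
16 -9

Output[0,0]: The receptive field on the input at this output position is [1 -2 -3]. Elementwise product with the kernel and sum: 1·-1 + -2·-1 + -3·2.
Output[0,1]: The receptive field on the input at this output position is [-3 3 -2]. Elementwise product with the kernel and sum: -3·-1 + 3·-1 + -2·2.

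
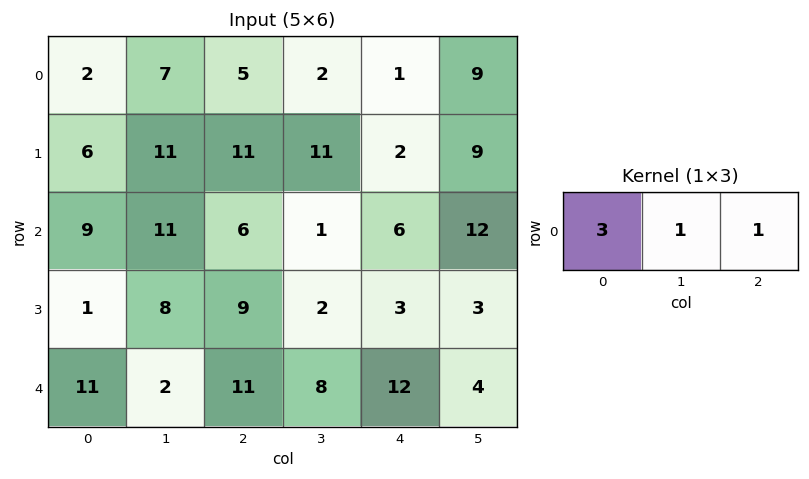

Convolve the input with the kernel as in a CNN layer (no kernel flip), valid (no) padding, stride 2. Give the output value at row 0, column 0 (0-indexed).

The receptive field on the input at this output position is [2 7 5]. Elementwise product with the kernel and sum: 2·3 + 7·1 + 5·1.

18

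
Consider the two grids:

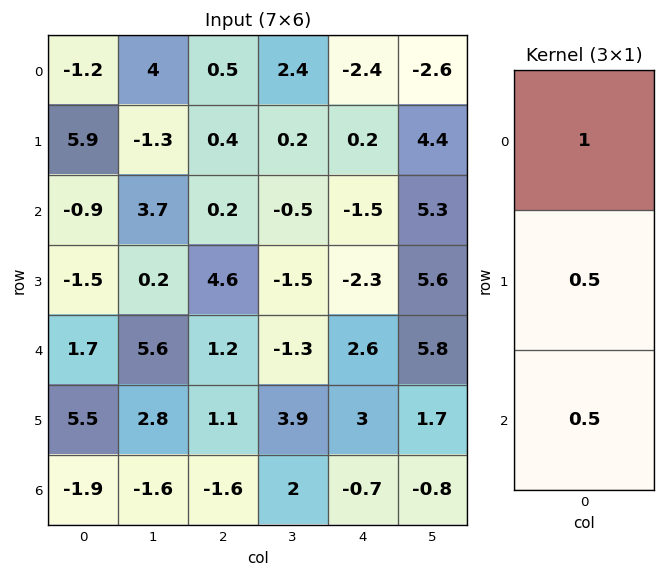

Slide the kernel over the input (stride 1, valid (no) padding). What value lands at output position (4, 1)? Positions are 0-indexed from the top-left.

6.2

The receptive field on the input at this output position is [5.6 / 2.8 / -1.6]. Elementwise product with the kernel and sum: 5.6·1 + 2.8·0.5 + -1.6·0.5.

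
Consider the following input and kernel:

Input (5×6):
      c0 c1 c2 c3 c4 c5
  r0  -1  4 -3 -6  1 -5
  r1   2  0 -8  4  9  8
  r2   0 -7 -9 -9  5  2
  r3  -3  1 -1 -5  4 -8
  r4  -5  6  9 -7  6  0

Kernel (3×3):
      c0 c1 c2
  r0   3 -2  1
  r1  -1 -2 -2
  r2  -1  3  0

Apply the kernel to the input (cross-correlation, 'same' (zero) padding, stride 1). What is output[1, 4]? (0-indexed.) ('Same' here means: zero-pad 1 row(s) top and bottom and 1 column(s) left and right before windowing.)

-39

The receptive field on the zero-padded input at this output position is [-6 1 -5 / 4 9 8 / -9 5 2]. Elementwise product with the kernel and sum: -6·3 + 1·-2 + -5·1 + 4·-1 + 9·-2 + 8·-2 + -9·-1 + 5·3.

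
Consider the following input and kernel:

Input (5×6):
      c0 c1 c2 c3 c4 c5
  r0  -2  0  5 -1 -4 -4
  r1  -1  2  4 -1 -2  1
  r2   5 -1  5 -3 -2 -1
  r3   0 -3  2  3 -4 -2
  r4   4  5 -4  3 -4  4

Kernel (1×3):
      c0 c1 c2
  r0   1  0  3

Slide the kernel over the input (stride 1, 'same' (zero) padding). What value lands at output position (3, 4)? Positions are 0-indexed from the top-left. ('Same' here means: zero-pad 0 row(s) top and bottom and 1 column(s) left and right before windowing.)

-3

The receptive field on the zero-padded input at this output position is [3 -4 -2]. Elementwise product with the kernel and sum: 3·1 + -2·3.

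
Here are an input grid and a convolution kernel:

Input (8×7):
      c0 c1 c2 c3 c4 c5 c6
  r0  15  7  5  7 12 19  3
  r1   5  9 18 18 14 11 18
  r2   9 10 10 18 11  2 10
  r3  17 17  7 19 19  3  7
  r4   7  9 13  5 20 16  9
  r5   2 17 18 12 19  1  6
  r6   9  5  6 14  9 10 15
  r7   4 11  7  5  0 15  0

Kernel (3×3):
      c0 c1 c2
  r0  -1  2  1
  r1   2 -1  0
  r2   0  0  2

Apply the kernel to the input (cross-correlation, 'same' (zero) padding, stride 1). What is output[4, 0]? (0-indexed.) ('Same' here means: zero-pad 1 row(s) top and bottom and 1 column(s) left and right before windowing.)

The receptive field on the zero-padded input at this output position is [0 17 17 / 0 7 9 / 0 2 17]. Elementwise product with the kernel and sum: 0·-1 + 17·2 + 17·1 + 0·2 + 7·-1 + 17·2.

78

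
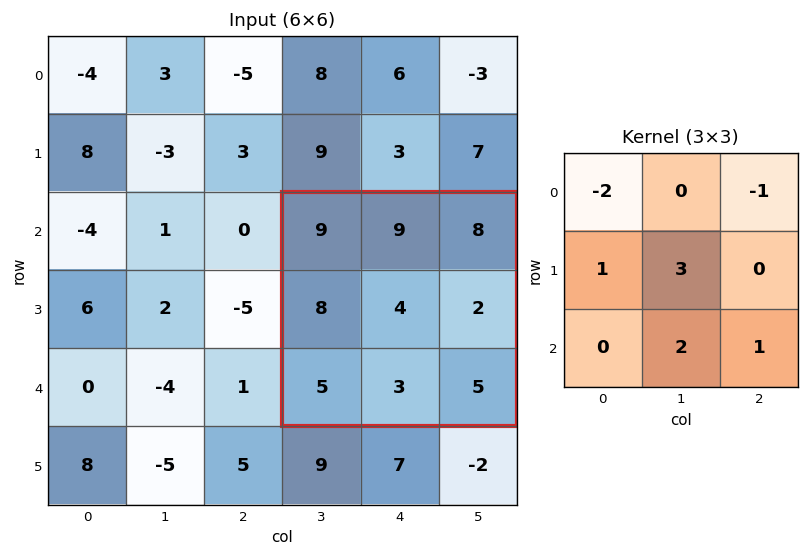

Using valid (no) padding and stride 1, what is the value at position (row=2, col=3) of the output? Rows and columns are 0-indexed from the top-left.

The receptive field on the input at this output position is [9 9 8 / 8 4 2 / 5 3 5]. Elementwise product with the kernel and sum: 9·-2 + 8·-1 + 8·1 + 4·3 + 3·2 + 5·1.

5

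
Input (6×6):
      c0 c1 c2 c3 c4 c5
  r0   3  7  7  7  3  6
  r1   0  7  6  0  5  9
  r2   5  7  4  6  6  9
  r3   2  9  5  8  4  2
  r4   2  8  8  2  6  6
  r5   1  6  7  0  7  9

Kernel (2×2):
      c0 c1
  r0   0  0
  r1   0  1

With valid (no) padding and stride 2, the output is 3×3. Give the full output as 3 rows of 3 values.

7 0 9
9 8 2
6 0 9

Output[0,0]: The receptive field on the input at this output position is [3 7 / 0 7]. Elementwise product with the kernel and sum: 7·1.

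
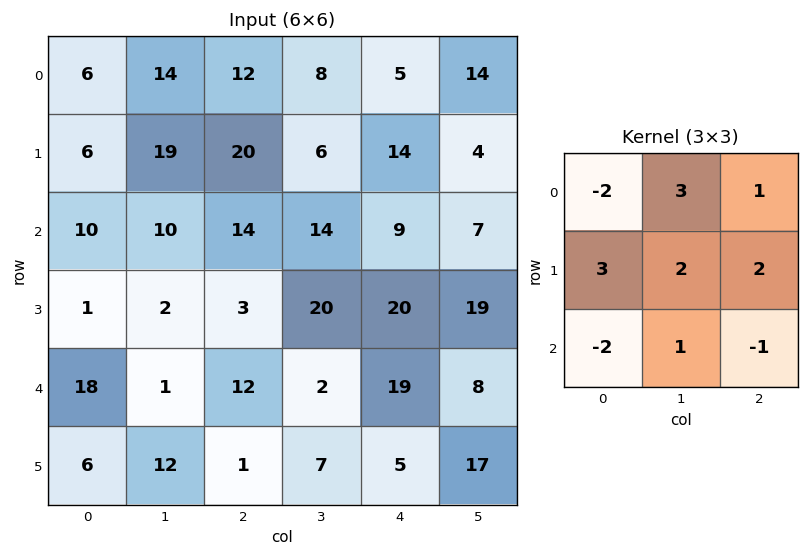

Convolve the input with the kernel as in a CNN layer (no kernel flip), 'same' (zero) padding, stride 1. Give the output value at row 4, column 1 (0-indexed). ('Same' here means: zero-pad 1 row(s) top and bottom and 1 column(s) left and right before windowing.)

86

The receptive field on the zero-padded input at this output position is [1 2 3 / 18 1 12 / 6 12 1]. Elementwise product with the kernel and sum: 1·-2 + 2·3 + 3·1 + 18·3 + 1·2 + 12·2 + 6·-2 + 12·1 + 1·-1.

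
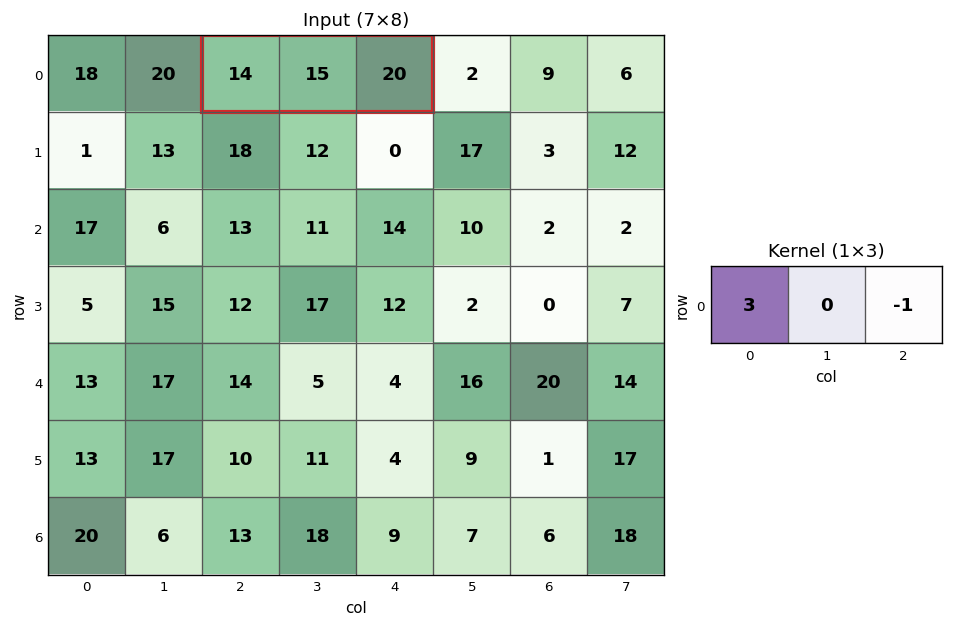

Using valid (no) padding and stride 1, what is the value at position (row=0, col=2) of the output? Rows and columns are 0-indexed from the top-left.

The receptive field on the input at this output position is [14 15 20]. Elementwise product with the kernel and sum: 14·3 + 20·-1.

22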